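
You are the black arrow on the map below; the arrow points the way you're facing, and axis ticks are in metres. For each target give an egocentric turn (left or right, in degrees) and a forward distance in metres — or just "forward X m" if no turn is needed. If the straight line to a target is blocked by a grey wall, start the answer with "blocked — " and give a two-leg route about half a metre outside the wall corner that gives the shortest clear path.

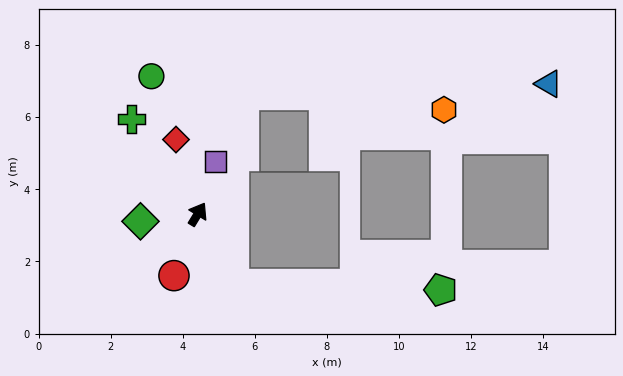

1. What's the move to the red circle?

turn right 170°, forward 1.8 m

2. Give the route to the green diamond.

turn left 128°, forward 1.6 m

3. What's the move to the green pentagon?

blocked — turn right 122°, forward 2.2 m, then turn left 62°, forward 5.7 m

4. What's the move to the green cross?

turn left 66°, forward 3.2 m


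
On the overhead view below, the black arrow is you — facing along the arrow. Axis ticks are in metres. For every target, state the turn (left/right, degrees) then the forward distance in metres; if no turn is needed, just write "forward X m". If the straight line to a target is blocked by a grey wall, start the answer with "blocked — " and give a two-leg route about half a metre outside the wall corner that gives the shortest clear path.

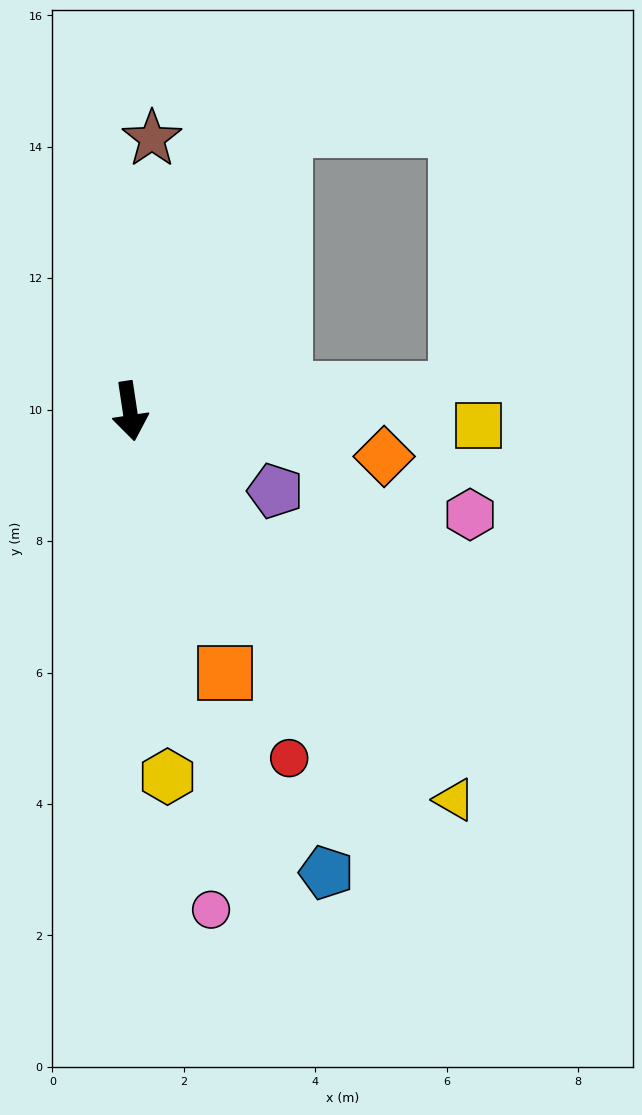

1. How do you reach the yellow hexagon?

turn right 3°, forward 5.6 m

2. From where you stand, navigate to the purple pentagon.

turn left 53°, forward 2.5 m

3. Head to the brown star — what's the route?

turn left 167°, forward 4.2 m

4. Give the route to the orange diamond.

turn left 71°, forward 3.9 m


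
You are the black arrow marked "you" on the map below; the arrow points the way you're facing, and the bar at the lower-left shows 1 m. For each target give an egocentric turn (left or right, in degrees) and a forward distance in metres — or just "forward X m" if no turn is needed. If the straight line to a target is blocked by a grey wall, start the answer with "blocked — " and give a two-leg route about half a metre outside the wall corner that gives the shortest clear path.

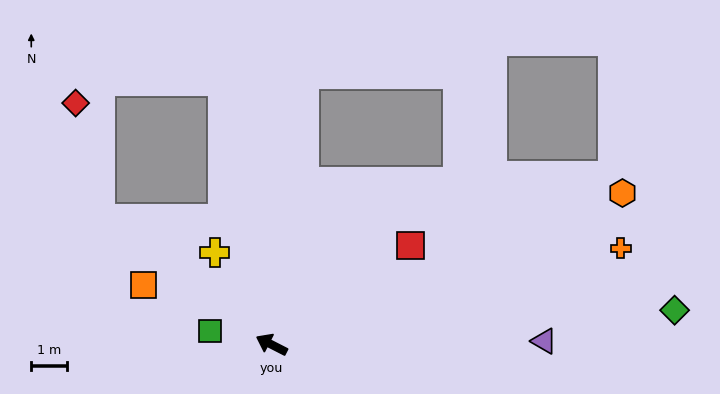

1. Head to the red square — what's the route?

turn right 117°, forward 4.8 m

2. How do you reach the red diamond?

blocked — turn right 9°, forward 6.0 m, then turn right 42°, forward 3.4 m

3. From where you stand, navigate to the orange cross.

turn right 137°, forward 10.3 m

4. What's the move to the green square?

turn left 15°, forward 1.8 m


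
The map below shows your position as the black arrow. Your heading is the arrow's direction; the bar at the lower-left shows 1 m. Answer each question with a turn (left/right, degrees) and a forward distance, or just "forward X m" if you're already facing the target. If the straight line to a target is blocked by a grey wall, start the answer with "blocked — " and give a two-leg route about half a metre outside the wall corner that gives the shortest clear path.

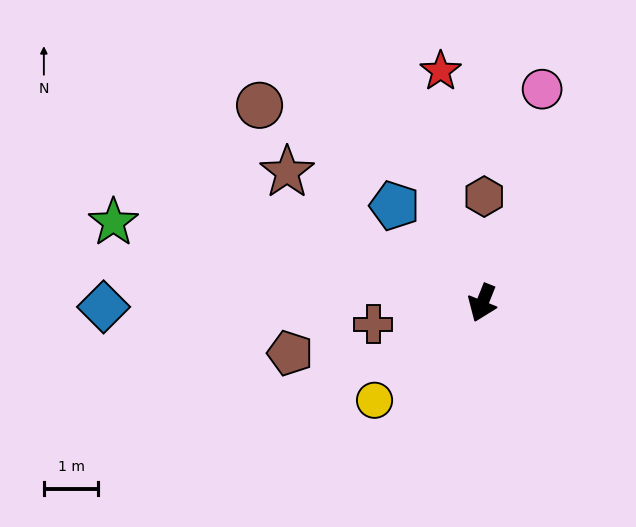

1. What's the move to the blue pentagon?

turn right 116°, forward 2.4 m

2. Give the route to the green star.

turn right 80°, forward 6.9 m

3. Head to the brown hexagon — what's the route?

turn right 159°, forward 2.0 m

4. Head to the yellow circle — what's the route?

turn right 26°, forward 2.7 m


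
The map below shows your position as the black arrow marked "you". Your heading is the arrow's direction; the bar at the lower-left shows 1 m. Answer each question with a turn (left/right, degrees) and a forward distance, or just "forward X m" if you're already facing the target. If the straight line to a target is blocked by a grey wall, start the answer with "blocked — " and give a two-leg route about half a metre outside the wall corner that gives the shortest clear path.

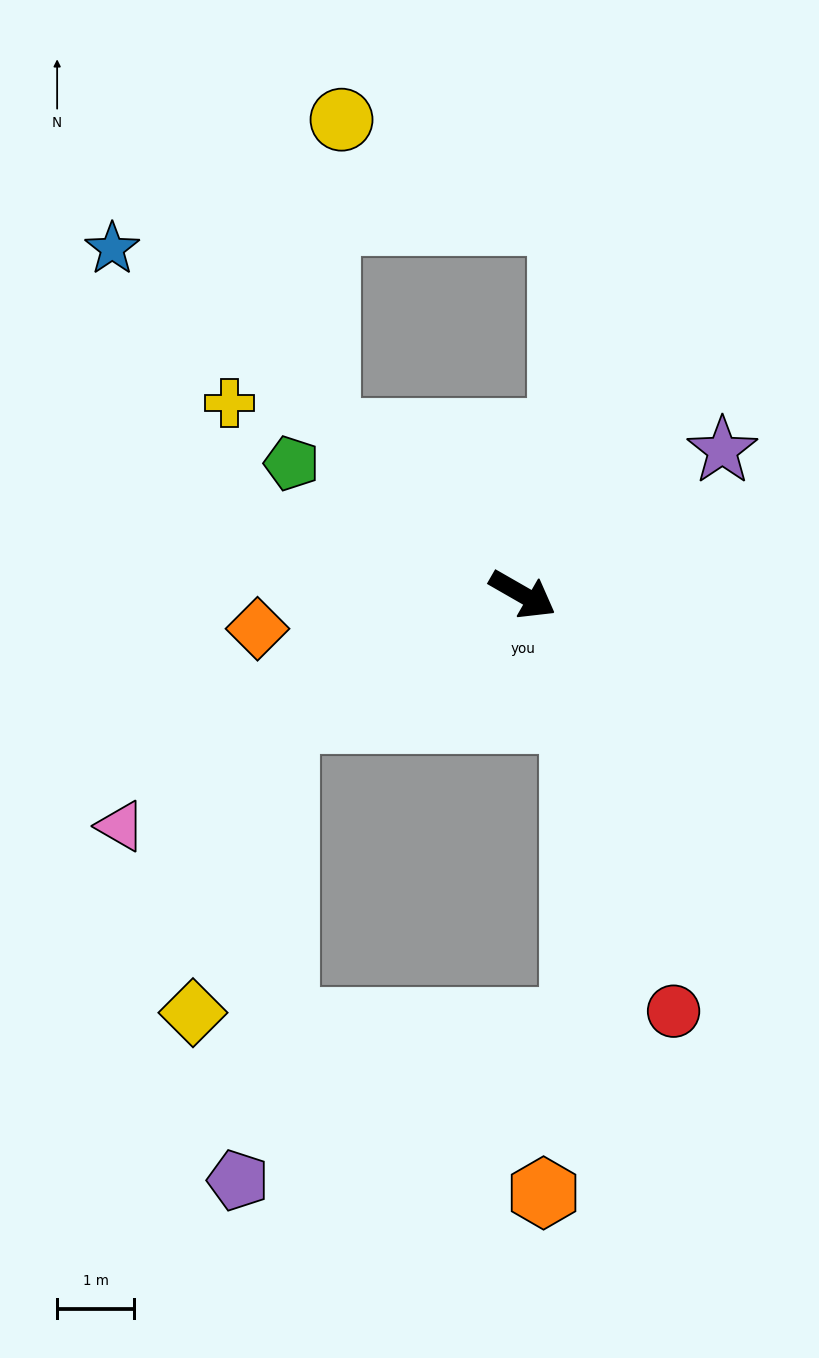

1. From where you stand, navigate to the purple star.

turn left 66°, forward 3.2 m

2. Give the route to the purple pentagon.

blocked — turn right 122°, forward 3.5 m, then turn left 56°, forward 6.0 m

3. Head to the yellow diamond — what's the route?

blocked — turn right 122°, forward 3.5 m, then turn left 44°, forward 4.0 m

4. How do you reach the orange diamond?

turn right 143°, forward 3.5 m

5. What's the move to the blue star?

turn left 170°, forward 7.0 m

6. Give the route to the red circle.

turn right 40°, forward 5.7 m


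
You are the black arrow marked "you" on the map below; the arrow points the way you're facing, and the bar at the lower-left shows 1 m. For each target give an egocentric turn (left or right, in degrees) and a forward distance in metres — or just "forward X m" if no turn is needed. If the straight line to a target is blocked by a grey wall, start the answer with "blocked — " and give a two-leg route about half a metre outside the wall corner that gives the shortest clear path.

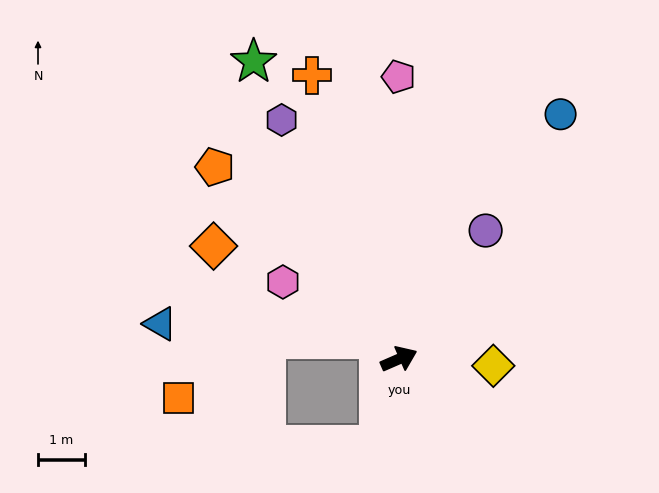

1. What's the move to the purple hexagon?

turn left 93°, forward 5.7 m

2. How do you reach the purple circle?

turn left 33°, forward 3.3 m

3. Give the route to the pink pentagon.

turn left 67°, forward 6.1 m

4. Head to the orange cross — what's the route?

turn left 84°, forward 6.4 m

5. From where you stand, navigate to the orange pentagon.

turn left 110°, forward 5.7 m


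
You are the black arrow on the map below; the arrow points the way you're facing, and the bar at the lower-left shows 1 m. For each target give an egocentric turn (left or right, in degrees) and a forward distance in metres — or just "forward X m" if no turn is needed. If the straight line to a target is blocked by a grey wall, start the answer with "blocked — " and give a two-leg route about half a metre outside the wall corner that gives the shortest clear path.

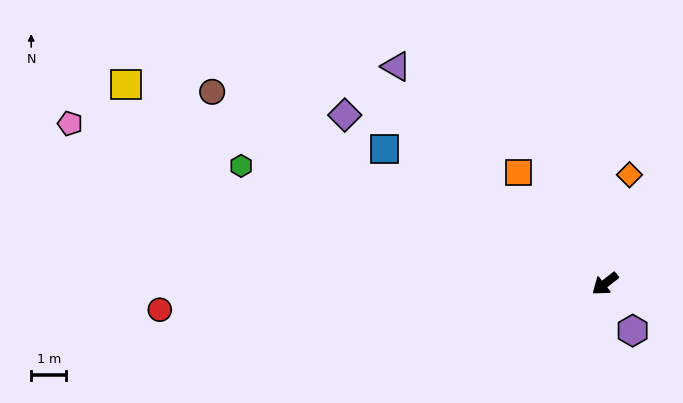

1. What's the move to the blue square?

turn right 70°, forward 7.4 m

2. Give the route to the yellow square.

turn right 61°, forward 14.8 m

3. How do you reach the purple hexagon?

turn left 82°, forward 1.6 m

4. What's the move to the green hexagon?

turn right 56°, forward 10.9 m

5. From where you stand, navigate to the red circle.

turn right 35°, forward 12.7 m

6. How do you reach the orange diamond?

turn right 141°, forward 3.2 m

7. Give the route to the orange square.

turn right 90°, forward 4.0 m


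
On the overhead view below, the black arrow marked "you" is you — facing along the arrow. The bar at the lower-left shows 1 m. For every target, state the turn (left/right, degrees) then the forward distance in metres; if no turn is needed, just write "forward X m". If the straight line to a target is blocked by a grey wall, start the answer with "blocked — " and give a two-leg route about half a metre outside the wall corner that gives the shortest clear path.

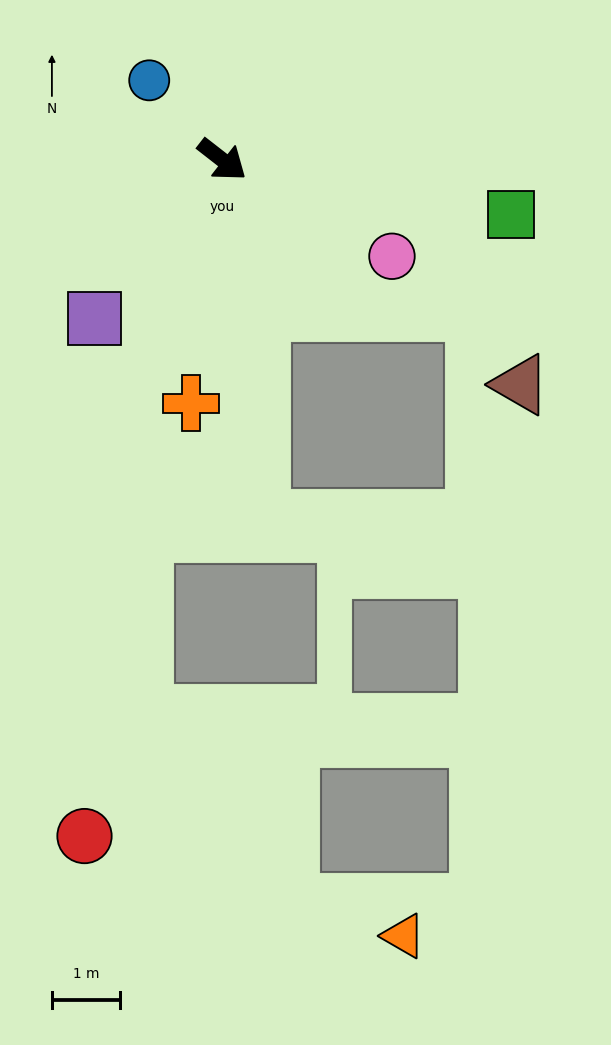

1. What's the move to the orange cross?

turn right 59°, forward 3.6 m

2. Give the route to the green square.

turn left 27°, forward 4.3 m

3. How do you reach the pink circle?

turn left 8°, forward 2.9 m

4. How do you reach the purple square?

turn right 91°, forward 3.0 m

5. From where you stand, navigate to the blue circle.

turn left 171°, forward 1.6 m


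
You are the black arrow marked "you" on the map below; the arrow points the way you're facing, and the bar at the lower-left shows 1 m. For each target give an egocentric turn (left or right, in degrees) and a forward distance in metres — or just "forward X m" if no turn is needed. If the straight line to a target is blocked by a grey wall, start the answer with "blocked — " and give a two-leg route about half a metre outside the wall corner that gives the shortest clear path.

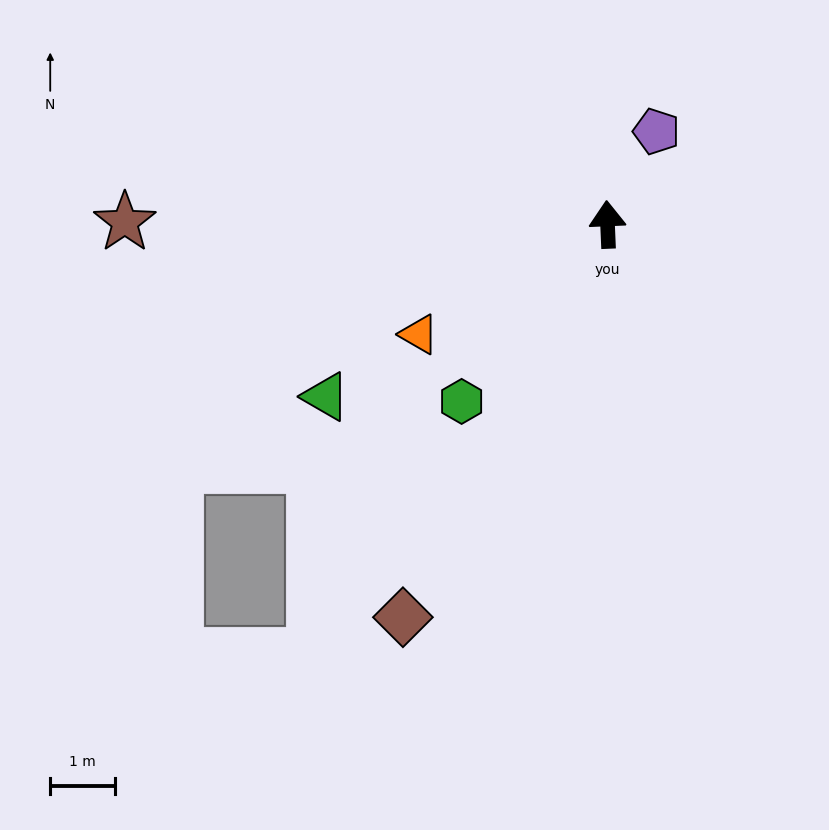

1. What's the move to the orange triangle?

turn left 118°, forward 3.3 m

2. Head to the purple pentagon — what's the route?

turn right 30°, forward 1.6 m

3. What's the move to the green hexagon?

turn left 138°, forward 3.5 m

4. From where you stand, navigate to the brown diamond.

turn left 150°, forward 6.8 m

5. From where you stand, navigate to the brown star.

turn left 87°, forward 7.4 m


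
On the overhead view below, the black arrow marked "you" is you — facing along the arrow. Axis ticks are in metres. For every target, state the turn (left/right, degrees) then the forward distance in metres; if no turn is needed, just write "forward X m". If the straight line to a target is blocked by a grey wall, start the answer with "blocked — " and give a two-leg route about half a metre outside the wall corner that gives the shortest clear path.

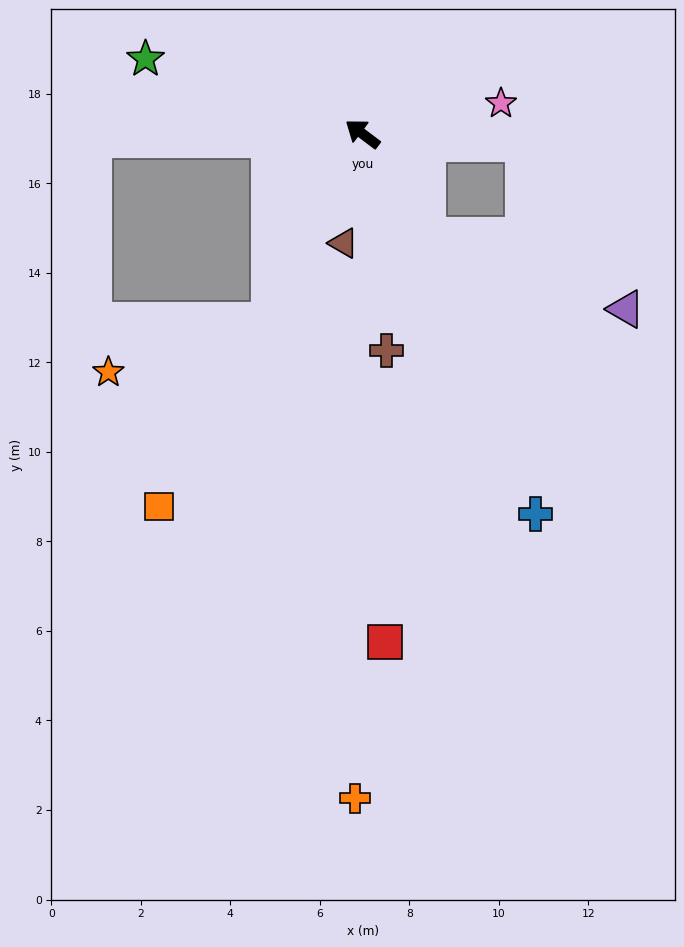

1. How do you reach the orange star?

blocked — turn left 101°, forward 4.7 m, then turn right 46°, forward 3.8 m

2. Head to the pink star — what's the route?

turn right 131°, forward 3.2 m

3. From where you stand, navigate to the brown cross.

turn left 133°, forward 4.9 m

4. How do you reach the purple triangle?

blocked — turn left 159°, forward 2.7 m, then turn left 38°, forward 4.7 m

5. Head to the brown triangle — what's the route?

turn left 117°, forward 2.5 m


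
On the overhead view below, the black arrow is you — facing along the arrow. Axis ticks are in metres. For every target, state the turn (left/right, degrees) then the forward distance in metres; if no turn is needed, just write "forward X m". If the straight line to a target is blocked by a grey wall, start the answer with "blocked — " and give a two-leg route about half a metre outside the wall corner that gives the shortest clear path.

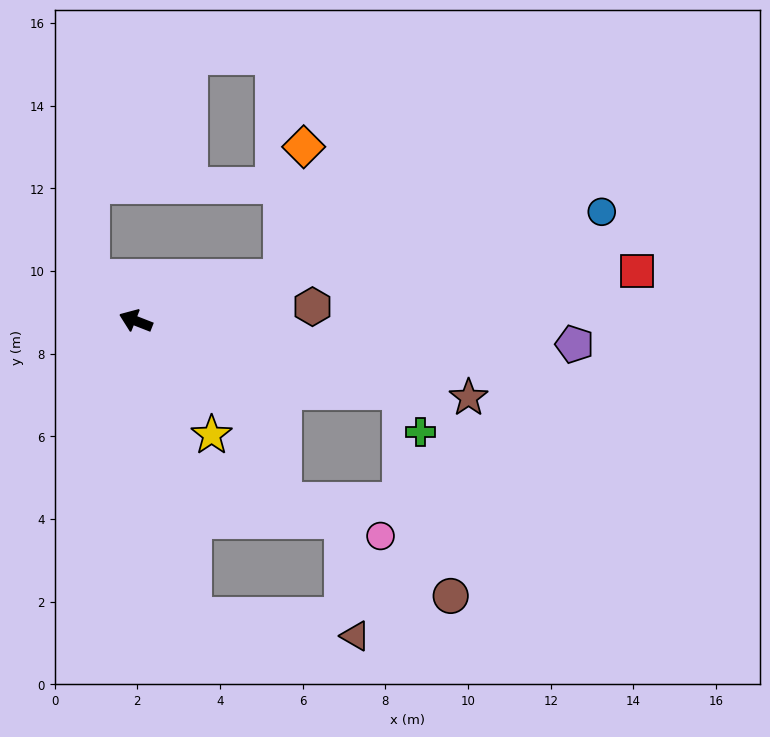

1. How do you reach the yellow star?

turn left 145°, forward 3.3 m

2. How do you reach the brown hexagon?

turn right 154°, forward 4.3 m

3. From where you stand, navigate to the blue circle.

turn right 145°, forward 11.6 m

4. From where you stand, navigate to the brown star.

turn right 172°, forward 8.3 m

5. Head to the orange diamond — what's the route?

blocked — turn right 142°, forward 3.7 m, then turn left 63°, forward 3.2 m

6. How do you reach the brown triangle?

blocked — turn left 123°, forward 7.2 m, then turn left 71°, forward 3.9 m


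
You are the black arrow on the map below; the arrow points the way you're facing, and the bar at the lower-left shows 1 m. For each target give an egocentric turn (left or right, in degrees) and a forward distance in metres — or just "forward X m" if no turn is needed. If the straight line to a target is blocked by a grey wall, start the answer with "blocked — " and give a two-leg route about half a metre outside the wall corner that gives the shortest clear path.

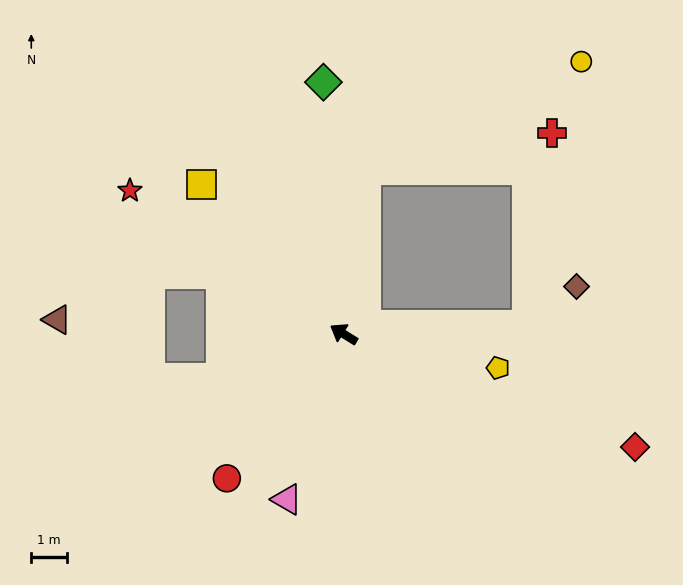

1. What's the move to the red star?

turn right 2°, forward 7.2 m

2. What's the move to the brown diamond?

blocked — turn right 145°, forward 5.1 m, then turn left 35°, forward 1.7 m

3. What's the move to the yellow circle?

blocked — turn right 66°, forward 4.6 m, then turn right 56°, forward 6.7 m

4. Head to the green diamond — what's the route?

turn right 54°, forward 7.0 m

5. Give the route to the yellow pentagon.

turn right 161°, forward 4.4 m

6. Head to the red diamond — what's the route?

turn right 169°, forward 8.7 m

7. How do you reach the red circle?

turn left 83°, forward 5.2 m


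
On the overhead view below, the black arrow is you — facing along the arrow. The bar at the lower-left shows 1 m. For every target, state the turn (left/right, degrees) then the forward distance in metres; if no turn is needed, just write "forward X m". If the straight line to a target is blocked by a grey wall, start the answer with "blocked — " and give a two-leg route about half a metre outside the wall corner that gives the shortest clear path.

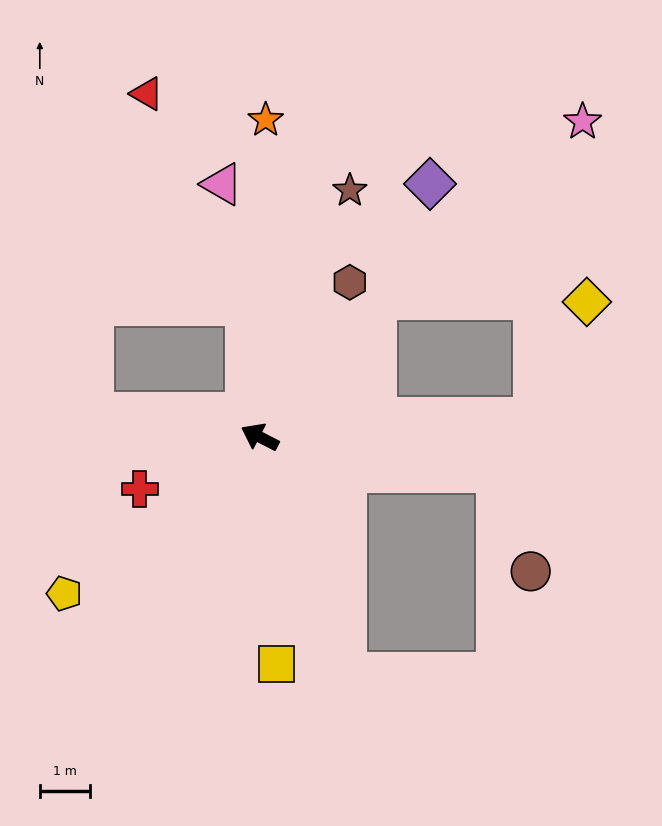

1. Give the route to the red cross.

turn left 51°, forward 2.6 m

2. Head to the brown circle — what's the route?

blocked — turn right 161°, forward 4.8 m, then turn right 64°, forward 2.1 m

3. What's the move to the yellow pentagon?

turn left 66°, forward 5.0 m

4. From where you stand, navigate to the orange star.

turn right 64°, forward 6.4 m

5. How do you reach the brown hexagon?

turn right 93°, forward 3.6 m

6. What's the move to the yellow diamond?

blocked — turn right 103°, forward 3.6 m, then turn right 51°, forward 4.2 m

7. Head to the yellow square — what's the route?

turn left 121°, forward 4.6 m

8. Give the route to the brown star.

turn right 83°, forward 5.3 m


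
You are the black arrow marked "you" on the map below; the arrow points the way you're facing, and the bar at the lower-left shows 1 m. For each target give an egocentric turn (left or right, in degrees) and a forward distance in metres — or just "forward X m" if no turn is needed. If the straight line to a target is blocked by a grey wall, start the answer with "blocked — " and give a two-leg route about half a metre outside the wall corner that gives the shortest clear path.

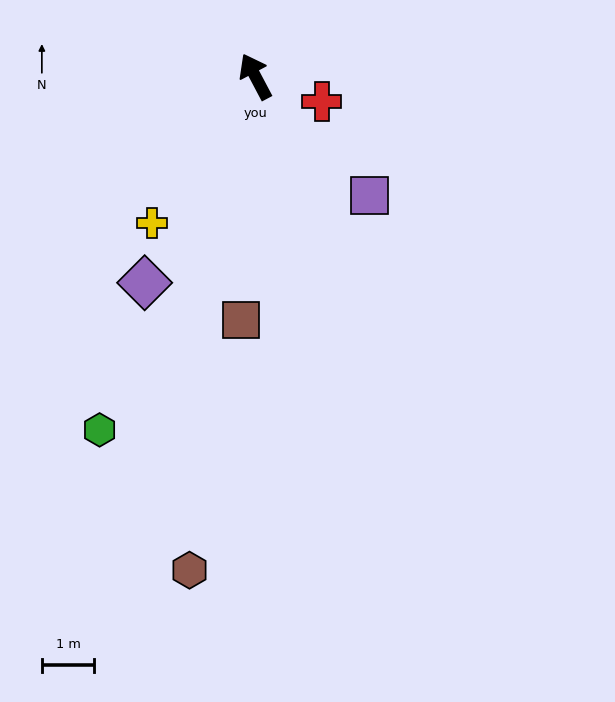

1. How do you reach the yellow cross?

turn left 117°, forward 3.4 m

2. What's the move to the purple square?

turn right 164°, forward 3.1 m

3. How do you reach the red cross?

turn right 139°, forward 1.3 m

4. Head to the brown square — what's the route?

turn left 149°, forward 4.6 m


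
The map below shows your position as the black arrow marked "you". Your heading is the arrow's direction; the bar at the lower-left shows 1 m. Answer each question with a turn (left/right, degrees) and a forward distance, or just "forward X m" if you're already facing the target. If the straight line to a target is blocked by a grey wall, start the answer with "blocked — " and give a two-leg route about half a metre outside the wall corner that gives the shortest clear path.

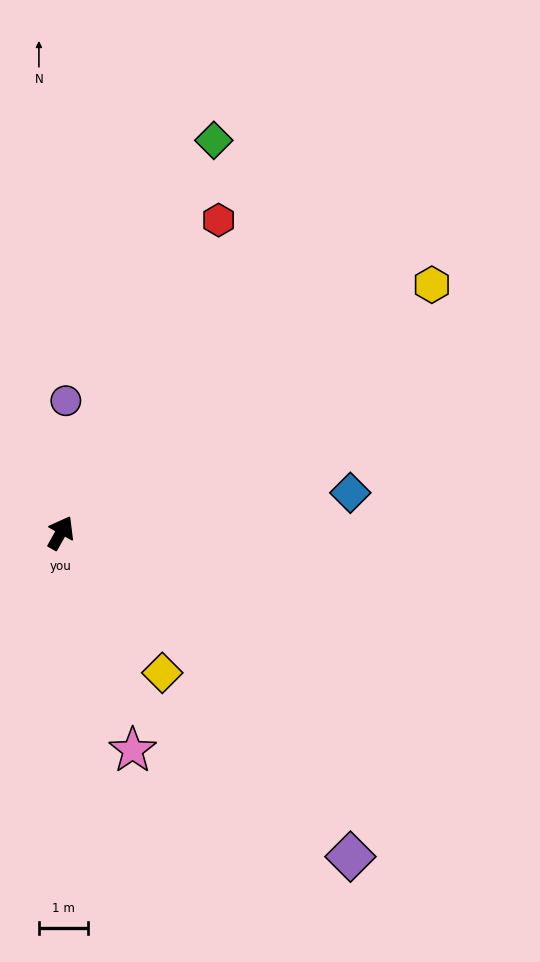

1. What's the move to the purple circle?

turn left 27°, forward 2.7 m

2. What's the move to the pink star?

turn right 132°, forward 4.7 m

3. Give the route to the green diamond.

turn left 8°, forward 8.6 m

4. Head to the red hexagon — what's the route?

turn left 2°, forward 7.2 m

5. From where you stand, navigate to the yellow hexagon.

turn right 27°, forward 9.1 m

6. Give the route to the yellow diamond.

turn right 115°, forward 3.5 m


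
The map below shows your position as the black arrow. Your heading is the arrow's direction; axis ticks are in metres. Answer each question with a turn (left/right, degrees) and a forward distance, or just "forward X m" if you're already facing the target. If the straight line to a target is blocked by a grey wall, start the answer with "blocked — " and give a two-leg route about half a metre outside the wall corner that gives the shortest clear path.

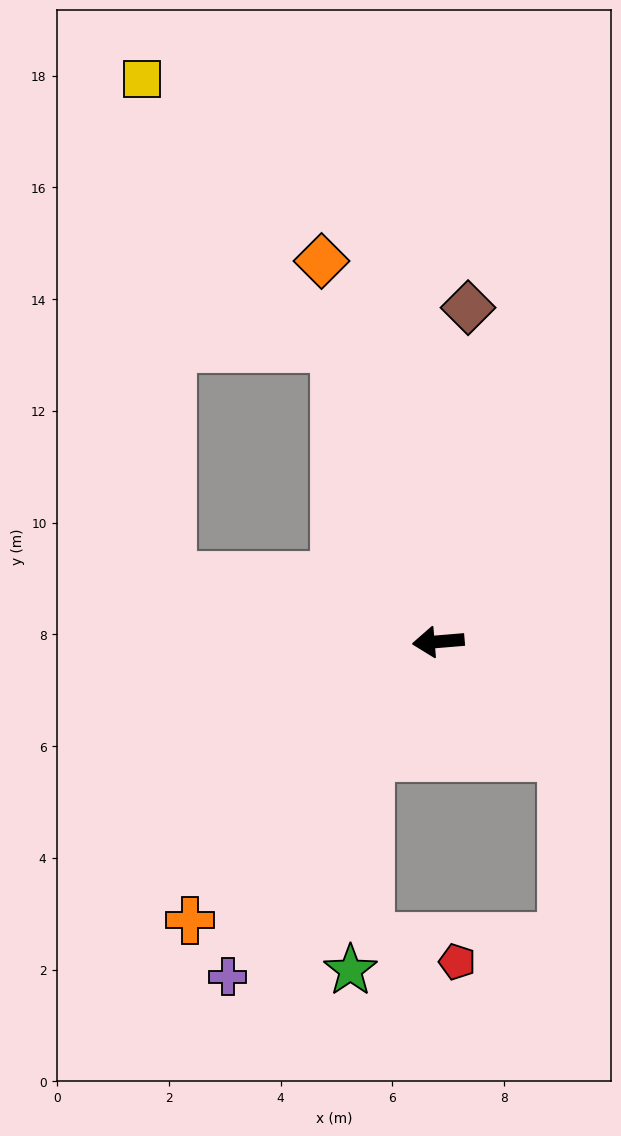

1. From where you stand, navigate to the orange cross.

turn left 44°, forward 6.7 m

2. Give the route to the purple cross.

turn left 53°, forward 7.1 m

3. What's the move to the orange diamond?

turn right 78°, forward 7.1 m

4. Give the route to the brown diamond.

turn right 100°, forward 6.0 m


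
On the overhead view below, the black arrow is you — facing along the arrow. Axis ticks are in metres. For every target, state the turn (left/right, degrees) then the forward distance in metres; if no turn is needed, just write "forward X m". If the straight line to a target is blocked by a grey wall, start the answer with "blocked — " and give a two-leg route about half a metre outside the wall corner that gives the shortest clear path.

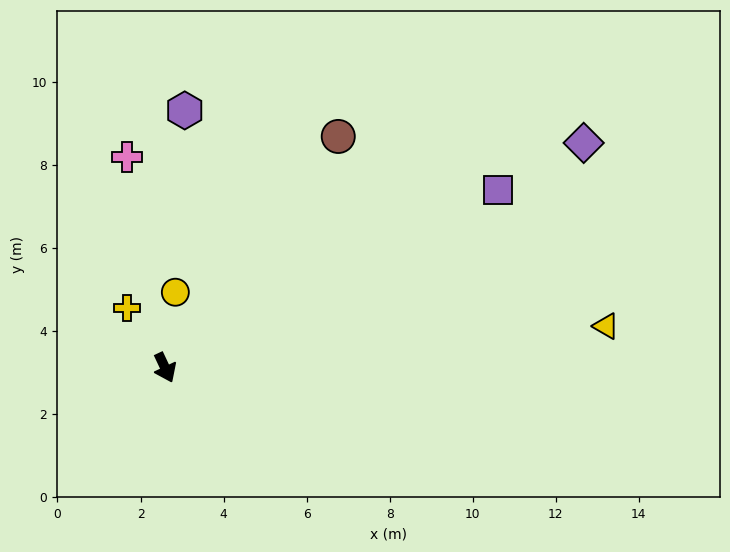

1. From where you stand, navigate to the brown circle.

turn left 118°, forward 7.0 m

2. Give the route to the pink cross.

turn left 165°, forward 5.2 m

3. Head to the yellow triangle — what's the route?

turn left 70°, forward 10.7 m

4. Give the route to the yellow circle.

turn left 147°, forward 1.8 m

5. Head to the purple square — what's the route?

turn left 93°, forward 9.1 m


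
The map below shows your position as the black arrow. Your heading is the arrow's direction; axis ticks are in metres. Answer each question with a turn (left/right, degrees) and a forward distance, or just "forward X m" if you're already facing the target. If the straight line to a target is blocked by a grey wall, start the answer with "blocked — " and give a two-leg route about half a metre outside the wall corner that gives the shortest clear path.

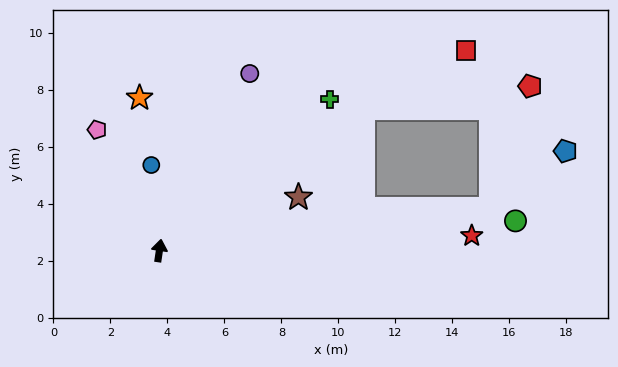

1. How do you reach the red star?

turn right 79°, forward 11.0 m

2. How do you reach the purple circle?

turn right 19°, forward 7.0 m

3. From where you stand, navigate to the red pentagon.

blocked — turn right 47°, forward 8.7 m, then turn right 27°, forward 5.9 m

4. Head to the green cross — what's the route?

turn right 40°, forward 8.0 m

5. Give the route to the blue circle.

turn left 14°, forward 3.0 m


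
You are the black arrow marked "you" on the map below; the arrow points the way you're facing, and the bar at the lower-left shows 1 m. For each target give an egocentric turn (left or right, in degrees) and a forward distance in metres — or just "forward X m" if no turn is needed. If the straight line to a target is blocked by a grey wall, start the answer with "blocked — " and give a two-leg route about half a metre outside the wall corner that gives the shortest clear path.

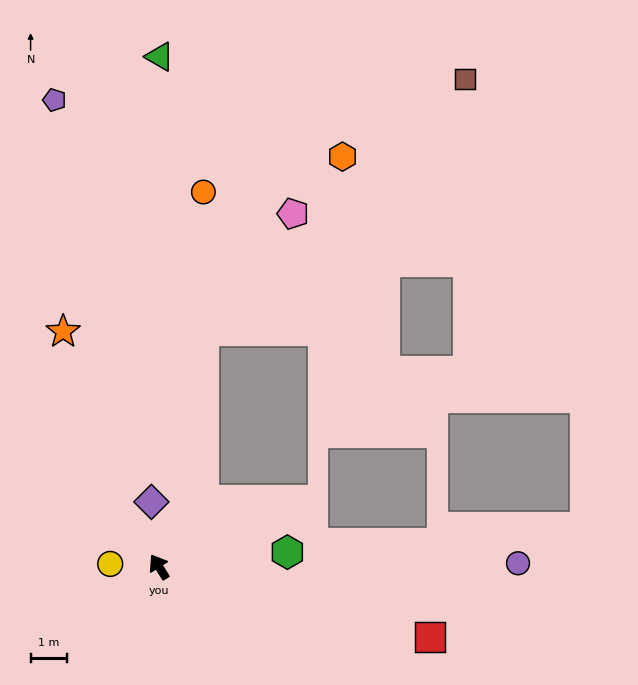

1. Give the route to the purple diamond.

turn right 26°, forward 1.8 m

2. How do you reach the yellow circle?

turn left 54°, forward 1.3 m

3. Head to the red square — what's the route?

turn right 137°, forward 7.7 m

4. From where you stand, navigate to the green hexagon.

turn right 116°, forward 3.6 m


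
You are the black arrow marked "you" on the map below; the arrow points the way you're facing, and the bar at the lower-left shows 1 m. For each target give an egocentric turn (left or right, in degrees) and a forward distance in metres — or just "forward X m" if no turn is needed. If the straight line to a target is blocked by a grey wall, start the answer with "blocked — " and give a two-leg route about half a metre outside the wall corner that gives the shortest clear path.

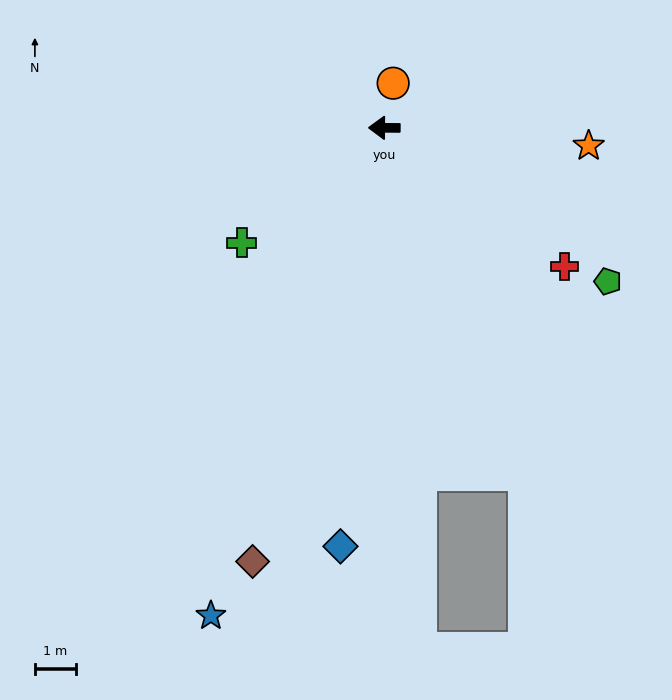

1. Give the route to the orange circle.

turn right 101°, forward 1.1 m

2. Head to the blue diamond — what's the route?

turn left 84°, forward 10.2 m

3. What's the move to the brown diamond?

turn left 73°, forward 11.0 m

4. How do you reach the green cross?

turn left 39°, forward 4.4 m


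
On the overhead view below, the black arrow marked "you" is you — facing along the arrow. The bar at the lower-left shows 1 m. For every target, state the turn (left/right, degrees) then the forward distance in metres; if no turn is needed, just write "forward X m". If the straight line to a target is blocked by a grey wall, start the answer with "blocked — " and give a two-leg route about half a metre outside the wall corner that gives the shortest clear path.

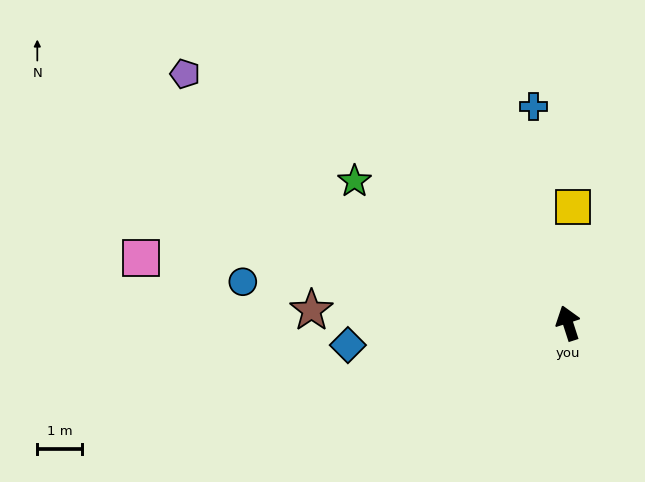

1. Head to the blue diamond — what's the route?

turn left 78°, forward 5.0 m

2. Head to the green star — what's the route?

turn left 38°, forward 5.8 m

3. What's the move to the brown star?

turn left 69°, forward 5.8 m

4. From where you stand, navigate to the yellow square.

turn right 20°, forward 2.6 m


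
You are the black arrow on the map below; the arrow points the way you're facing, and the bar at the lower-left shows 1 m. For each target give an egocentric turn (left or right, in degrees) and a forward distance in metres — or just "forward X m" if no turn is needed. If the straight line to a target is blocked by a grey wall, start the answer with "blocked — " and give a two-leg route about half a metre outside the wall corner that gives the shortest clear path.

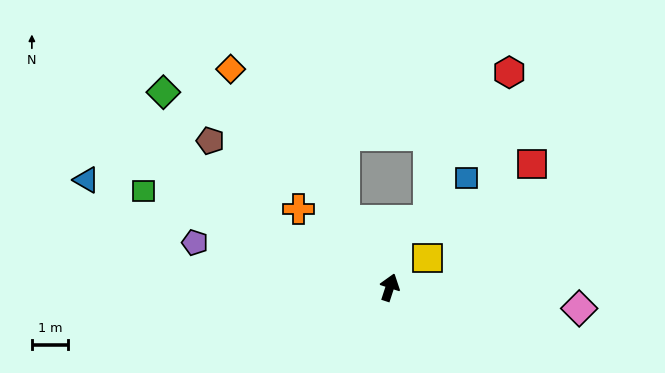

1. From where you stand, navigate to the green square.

turn left 87°, forward 7.3 m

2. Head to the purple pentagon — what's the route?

turn left 95°, forward 5.5 m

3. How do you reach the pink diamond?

turn right 78°, forward 5.3 m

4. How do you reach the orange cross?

turn left 67°, forward 3.3 m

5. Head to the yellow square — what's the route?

turn right 34°, forward 1.3 m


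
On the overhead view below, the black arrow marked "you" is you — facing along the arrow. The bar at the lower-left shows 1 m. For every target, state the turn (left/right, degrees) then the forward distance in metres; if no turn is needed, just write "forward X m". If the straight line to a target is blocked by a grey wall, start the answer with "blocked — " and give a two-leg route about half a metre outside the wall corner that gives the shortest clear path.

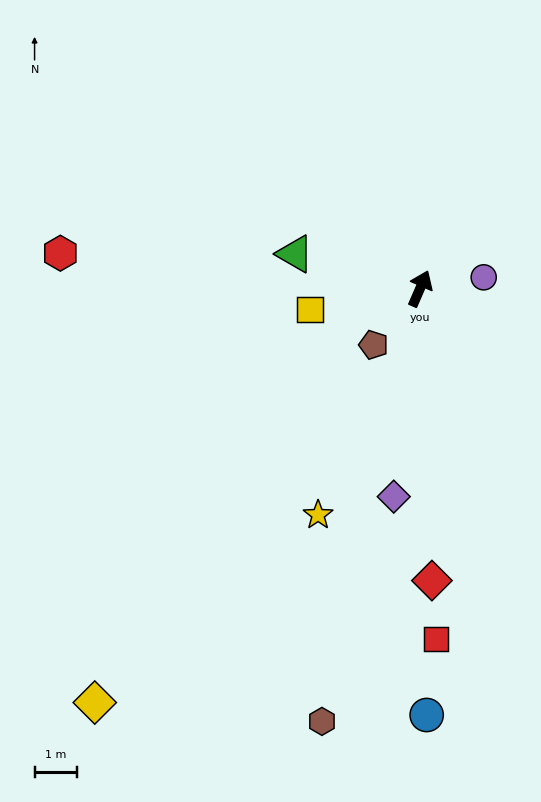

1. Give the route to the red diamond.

turn right 154°, forward 6.8 m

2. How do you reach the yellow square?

turn left 124°, forward 2.6 m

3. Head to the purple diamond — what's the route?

turn right 164°, forward 4.9 m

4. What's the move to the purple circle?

turn right 57°, forward 1.5 m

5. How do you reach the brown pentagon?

turn left 164°, forward 1.7 m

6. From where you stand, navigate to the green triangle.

turn left 98°, forward 3.0 m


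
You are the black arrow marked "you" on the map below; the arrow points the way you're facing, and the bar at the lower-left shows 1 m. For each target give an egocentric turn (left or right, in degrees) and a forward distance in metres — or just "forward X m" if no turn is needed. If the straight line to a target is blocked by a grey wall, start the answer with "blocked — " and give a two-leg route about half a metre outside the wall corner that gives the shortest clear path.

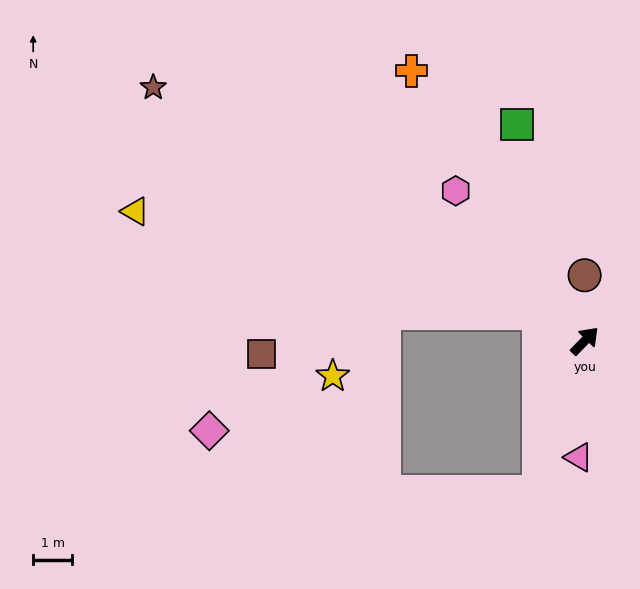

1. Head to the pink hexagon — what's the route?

turn left 85°, forward 5.1 m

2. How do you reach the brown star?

turn left 104°, forward 12.9 m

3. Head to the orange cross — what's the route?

turn left 77°, forward 8.3 m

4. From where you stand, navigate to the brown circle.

turn left 44°, forward 1.7 m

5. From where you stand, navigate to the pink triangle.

turn right 139°, forward 3.0 m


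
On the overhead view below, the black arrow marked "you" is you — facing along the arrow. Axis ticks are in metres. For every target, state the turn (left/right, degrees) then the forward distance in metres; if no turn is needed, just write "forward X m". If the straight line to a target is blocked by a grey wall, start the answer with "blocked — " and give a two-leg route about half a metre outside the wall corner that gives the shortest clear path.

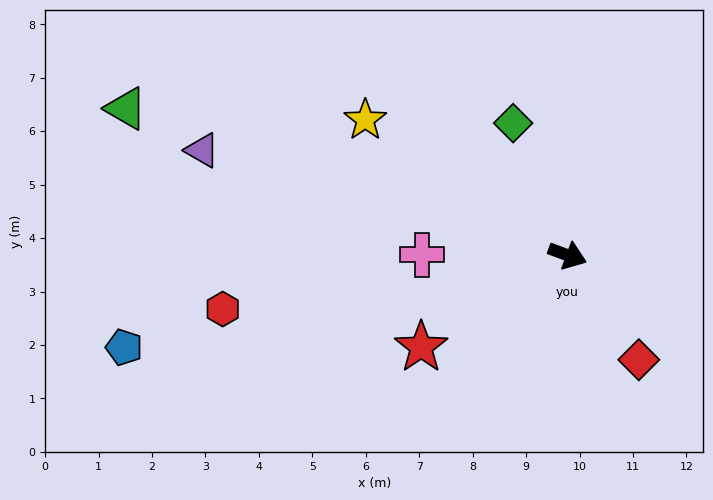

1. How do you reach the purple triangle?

turn right 176°, forward 7.1 m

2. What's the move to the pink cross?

turn right 160°, forward 2.7 m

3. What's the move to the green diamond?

turn left 133°, forward 2.7 m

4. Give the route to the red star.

turn right 128°, forward 3.2 m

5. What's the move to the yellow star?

turn left 167°, forward 4.6 m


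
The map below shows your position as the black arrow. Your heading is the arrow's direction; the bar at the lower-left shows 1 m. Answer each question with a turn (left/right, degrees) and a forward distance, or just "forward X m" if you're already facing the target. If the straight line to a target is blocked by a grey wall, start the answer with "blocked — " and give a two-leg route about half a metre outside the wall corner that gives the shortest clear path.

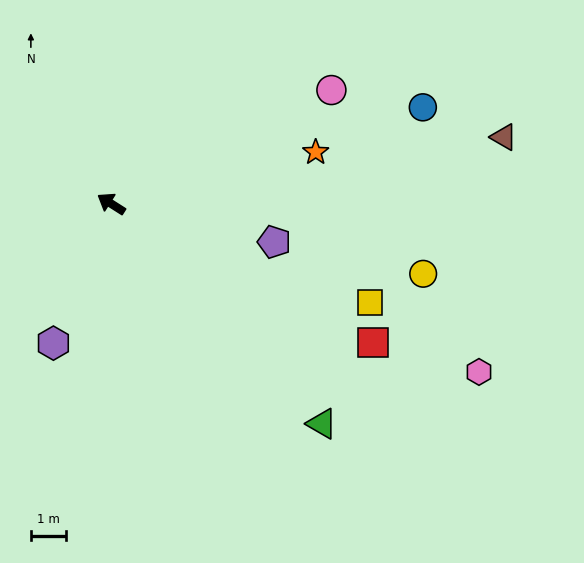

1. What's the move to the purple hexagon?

turn left 100°, forward 4.2 m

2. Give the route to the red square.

turn right 175°, forward 8.3 m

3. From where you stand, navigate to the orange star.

turn right 133°, forward 5.9 m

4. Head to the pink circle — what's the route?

turn right 120°, forward 7.0 m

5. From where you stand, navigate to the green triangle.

turn left 166°, forward 8.6 m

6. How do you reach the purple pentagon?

turn right 161°, forward 4.7 m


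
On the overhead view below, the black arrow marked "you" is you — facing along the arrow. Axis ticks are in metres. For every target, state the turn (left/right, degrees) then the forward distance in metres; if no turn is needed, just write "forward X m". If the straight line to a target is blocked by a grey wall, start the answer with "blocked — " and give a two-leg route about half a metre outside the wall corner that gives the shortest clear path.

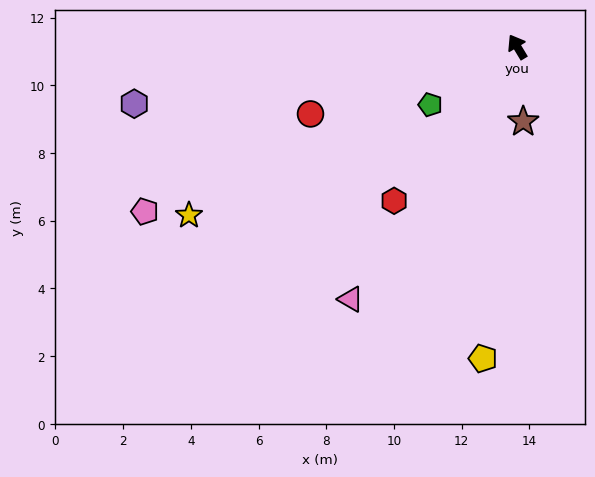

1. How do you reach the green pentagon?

turn left 93°, forward 3.1 m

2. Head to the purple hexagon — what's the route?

turn left 67°, forward 11.4 m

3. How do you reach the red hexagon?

turn left 110°, forward 5.8 m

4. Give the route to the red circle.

turn left 77°, forward 6.4 m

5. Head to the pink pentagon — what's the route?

turn left 83°, forward 12.0 m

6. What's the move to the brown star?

turn left 153°, forward 2.2 m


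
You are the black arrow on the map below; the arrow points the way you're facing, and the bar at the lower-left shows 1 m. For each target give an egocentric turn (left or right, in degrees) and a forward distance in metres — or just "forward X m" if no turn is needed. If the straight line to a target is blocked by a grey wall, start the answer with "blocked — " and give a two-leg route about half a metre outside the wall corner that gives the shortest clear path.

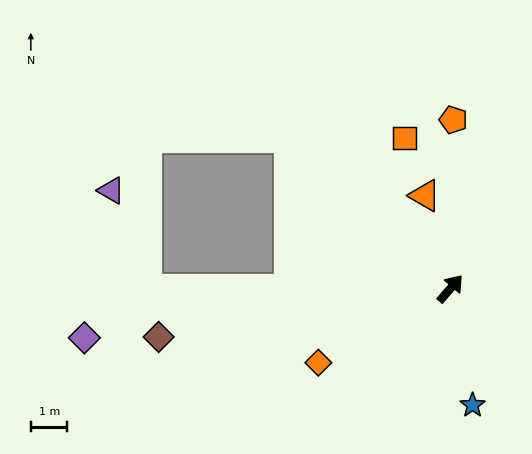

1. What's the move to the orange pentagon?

turn left 40°, forward 4.6 m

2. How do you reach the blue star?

turn right 128°, forward 3.2 m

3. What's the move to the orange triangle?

turn left 56°, forward 2.6 m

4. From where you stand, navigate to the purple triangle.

blocked — turn left 131°, forward 8.3 m, then turn right 70°, forward 2.9 m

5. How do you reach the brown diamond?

turn left 140°, forward 8.1 m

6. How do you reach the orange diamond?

turn left 160°, forward 4.1 m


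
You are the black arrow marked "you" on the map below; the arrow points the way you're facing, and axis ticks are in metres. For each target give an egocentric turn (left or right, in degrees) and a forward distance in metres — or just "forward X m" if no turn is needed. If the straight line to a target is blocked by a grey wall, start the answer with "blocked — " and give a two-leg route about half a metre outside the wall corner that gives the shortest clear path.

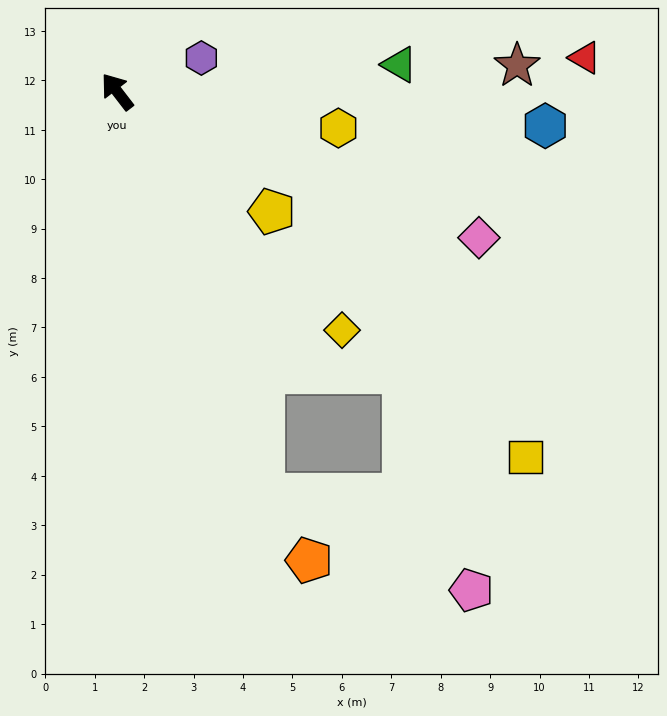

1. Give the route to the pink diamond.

turn right 150°, forward 7.9 m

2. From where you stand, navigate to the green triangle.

turn right 122°, forward 5.7 m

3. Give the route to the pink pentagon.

blocked — turn left 162°, forward 8.7 m, then turn left 46°, forward 4.6 m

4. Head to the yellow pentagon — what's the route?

turn right 165°, forward 4.0 m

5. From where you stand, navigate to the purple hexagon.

turn right 106°, forward 1.8 m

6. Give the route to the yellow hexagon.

turn right 137°, forward 4.5 m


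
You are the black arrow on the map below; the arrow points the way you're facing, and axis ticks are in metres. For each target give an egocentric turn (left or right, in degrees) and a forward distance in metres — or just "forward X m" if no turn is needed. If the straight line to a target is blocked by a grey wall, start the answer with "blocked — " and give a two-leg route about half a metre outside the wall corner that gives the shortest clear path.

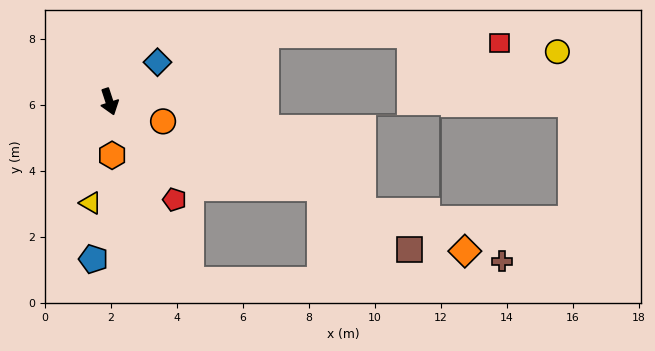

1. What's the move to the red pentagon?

turn left 15°, forward 3.6 m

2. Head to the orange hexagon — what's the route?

turn right 15°, forward 1.6 m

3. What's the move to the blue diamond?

turn left 111°, forward 1.9 m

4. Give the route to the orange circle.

turn left 52°, forward 1.7 m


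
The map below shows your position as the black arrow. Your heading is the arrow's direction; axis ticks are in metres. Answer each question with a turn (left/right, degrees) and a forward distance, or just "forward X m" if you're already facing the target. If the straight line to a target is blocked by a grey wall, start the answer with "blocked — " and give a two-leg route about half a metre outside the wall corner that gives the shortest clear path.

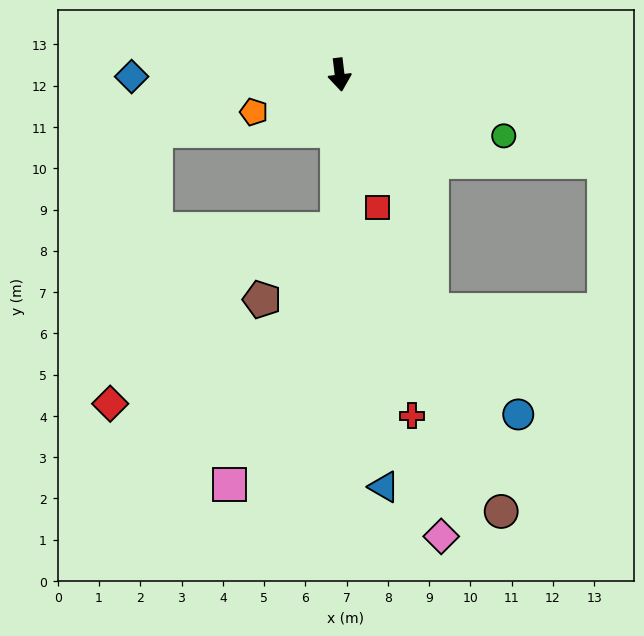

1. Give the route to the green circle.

turn left 63°, forward 4.2 m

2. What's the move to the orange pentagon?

turn right 73°, forward 2.3 m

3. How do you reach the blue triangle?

forward 10.0 m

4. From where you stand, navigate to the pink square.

blocked — turn right 8°, forward 3.7 m, then turn right 22°, forward 6.7 m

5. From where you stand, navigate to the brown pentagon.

blocked — turn right 8°, forward 3.7 m, then turn right 46°, forward 2.5 m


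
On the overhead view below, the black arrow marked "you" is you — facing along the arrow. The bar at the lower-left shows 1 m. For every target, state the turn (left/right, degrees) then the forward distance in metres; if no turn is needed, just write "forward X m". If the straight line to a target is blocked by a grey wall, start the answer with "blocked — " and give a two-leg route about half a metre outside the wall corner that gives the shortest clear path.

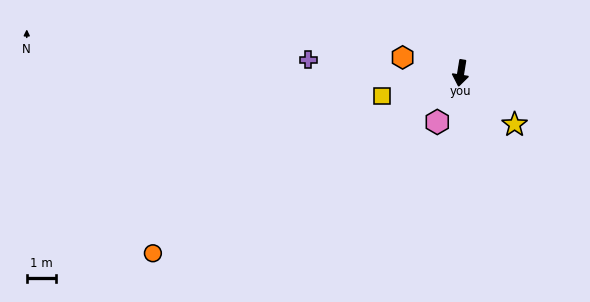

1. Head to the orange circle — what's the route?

turn right 50°, forward 12.4 m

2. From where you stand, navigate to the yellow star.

turn left 56°, forward 2.6 m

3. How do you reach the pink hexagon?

turn right 16°, forward 1.9 m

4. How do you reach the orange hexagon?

turn right 96°, forward 2.1 m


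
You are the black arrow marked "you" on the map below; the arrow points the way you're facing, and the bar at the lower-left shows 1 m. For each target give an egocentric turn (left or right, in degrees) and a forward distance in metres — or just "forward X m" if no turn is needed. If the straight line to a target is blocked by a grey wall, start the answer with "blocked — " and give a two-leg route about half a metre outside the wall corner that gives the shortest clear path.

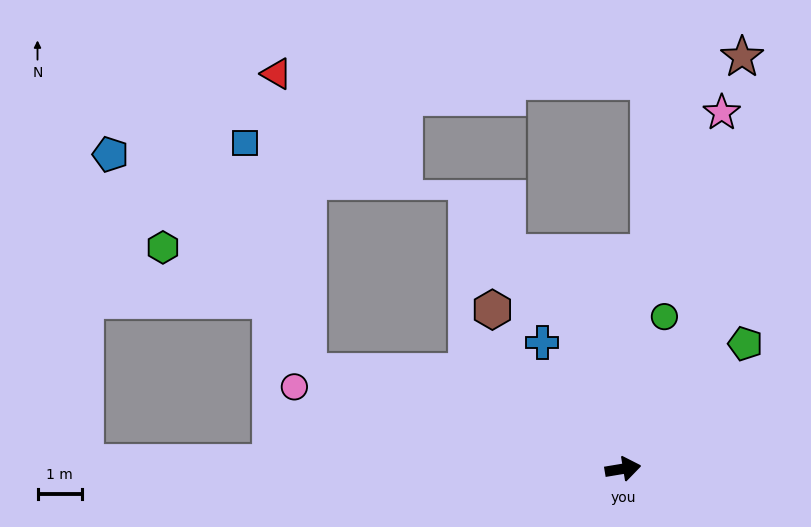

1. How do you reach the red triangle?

blocked — turn left 153°, forward 7.5 m, then turn right 66°, forward 6.8 m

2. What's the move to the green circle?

turn left 65°, forward 3.6 m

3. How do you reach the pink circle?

turn left 157°, forward 7.7 m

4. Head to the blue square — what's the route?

blocked — turn left 153°, forward 7.5 m, then turn right 57°, forward 5.4 m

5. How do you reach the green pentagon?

turn left 36°, forward 4.0 m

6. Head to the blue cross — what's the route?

turn left 113°, forward 3.4 m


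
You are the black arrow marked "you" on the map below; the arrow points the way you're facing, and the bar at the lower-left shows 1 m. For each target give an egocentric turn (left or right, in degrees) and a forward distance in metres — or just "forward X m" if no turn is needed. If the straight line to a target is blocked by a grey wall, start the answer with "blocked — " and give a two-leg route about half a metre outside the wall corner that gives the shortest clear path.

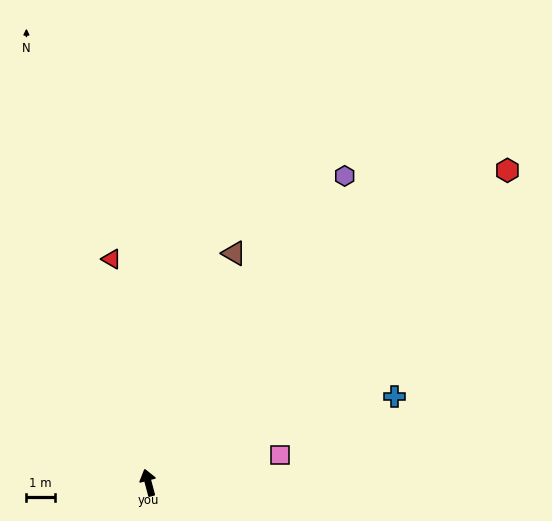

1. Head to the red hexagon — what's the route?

turn right 64°, forward 16.7 m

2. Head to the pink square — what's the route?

turn right 93°, forward 4.7 m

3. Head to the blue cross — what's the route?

turn right 86°, forward 9.1 m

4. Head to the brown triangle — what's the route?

turn right 35°, forward 8.6 m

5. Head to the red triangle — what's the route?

turn right 6°, forward 7.9 m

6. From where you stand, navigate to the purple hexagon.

turn right 48°, forward 12.7 m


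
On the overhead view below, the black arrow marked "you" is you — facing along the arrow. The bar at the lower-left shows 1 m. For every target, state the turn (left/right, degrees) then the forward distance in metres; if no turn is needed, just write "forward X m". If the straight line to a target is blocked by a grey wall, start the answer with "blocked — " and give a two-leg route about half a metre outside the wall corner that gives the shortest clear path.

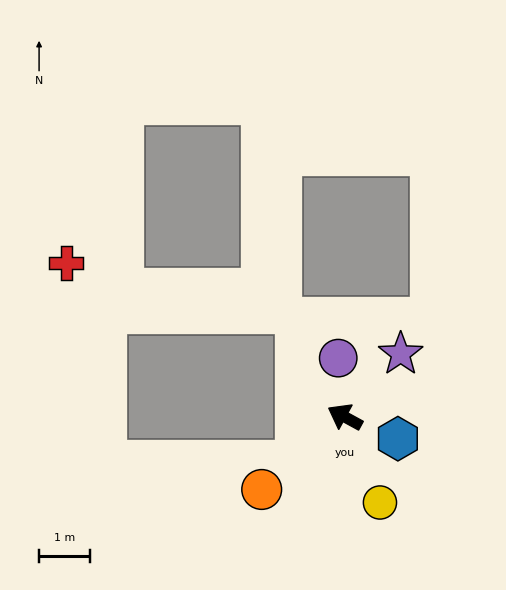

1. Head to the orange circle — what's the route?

turn left 70°, forward 2.2 m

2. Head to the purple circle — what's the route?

turn right 55°, forward 1.2 m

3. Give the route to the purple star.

turn right 103°, forward 1.7 m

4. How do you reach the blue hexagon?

turn right 174°, forward 1.1 m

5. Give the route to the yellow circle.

turn left 141°, forward 1.8 m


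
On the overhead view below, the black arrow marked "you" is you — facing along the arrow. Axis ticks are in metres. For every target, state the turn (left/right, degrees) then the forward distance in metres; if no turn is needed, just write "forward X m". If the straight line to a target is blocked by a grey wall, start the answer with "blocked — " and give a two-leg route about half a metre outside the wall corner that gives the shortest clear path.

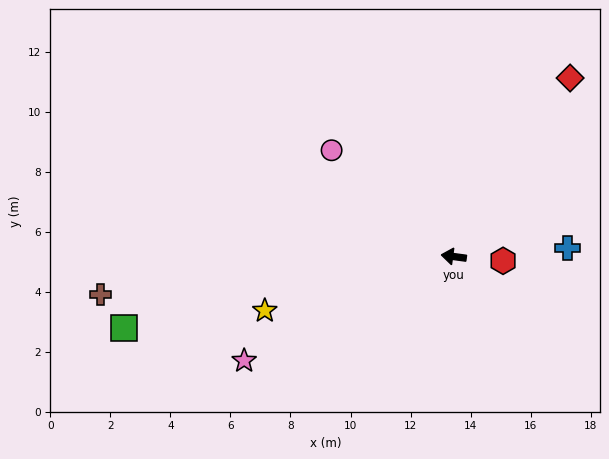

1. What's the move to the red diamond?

turn right 115°, forward 7.1 m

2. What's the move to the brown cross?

turn left 14°, forward 11.8 m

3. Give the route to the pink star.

turn left 34°, forward 7.8 m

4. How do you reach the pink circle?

turn right 33°, forward 5.4 m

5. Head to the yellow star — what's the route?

turn left 24°, forward 6.5 m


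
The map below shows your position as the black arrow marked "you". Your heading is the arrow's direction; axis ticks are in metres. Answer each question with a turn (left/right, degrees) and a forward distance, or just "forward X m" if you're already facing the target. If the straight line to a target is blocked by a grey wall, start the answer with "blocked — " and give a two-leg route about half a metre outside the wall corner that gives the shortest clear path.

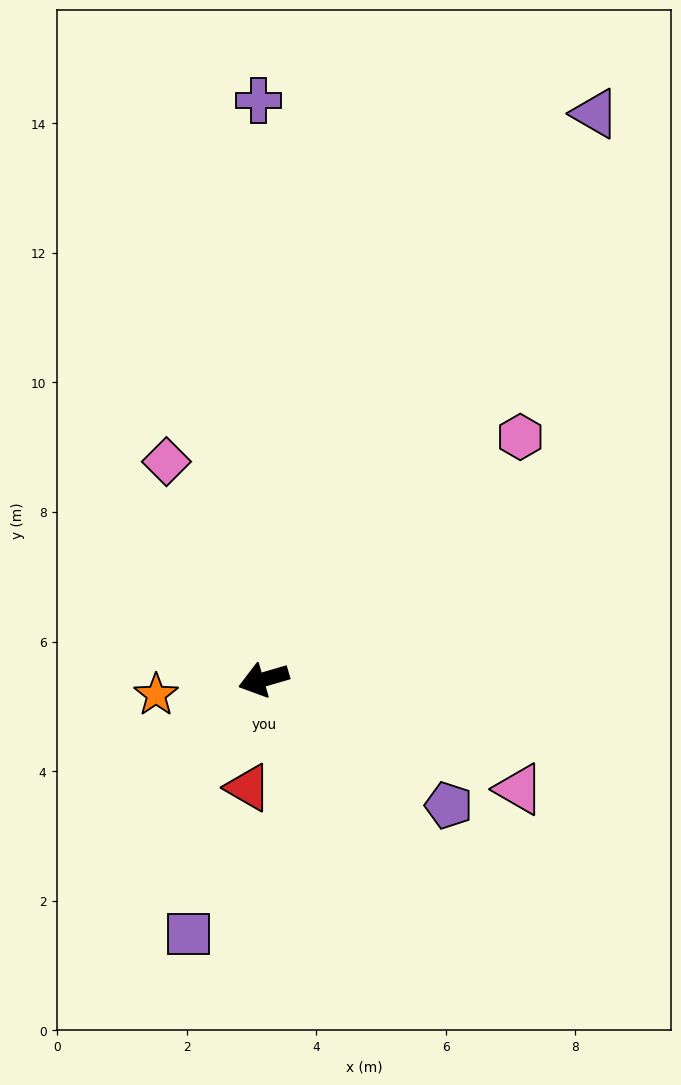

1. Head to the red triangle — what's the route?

turn left 66°, forward 1.7 m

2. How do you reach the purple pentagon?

turn left 129°, forward 3.5 m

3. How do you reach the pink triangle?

turn left 140°, forward 4.3 m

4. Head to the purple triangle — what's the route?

turn right 137°, forward 10.1 m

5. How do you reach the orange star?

turn right 8°, forward 1.7 m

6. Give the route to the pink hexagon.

turn right 153°, forward 5.4 m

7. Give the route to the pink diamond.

turn right 82°, forward 3.7 m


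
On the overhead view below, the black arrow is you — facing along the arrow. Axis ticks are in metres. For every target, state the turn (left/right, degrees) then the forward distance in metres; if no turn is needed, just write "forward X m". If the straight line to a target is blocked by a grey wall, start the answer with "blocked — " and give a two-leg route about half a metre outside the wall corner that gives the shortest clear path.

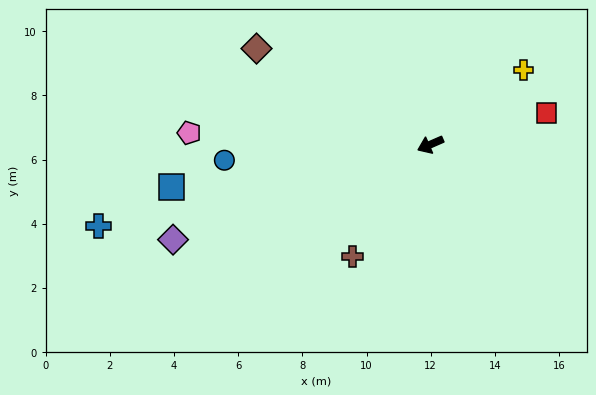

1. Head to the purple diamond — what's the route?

turn right 3°, forward 8.5 m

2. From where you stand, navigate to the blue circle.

turn right 19°, forward 6.4 m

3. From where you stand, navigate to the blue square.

turn right 14°, forward 8.2 m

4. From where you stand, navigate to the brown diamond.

turn right 52°, forward 6.2 m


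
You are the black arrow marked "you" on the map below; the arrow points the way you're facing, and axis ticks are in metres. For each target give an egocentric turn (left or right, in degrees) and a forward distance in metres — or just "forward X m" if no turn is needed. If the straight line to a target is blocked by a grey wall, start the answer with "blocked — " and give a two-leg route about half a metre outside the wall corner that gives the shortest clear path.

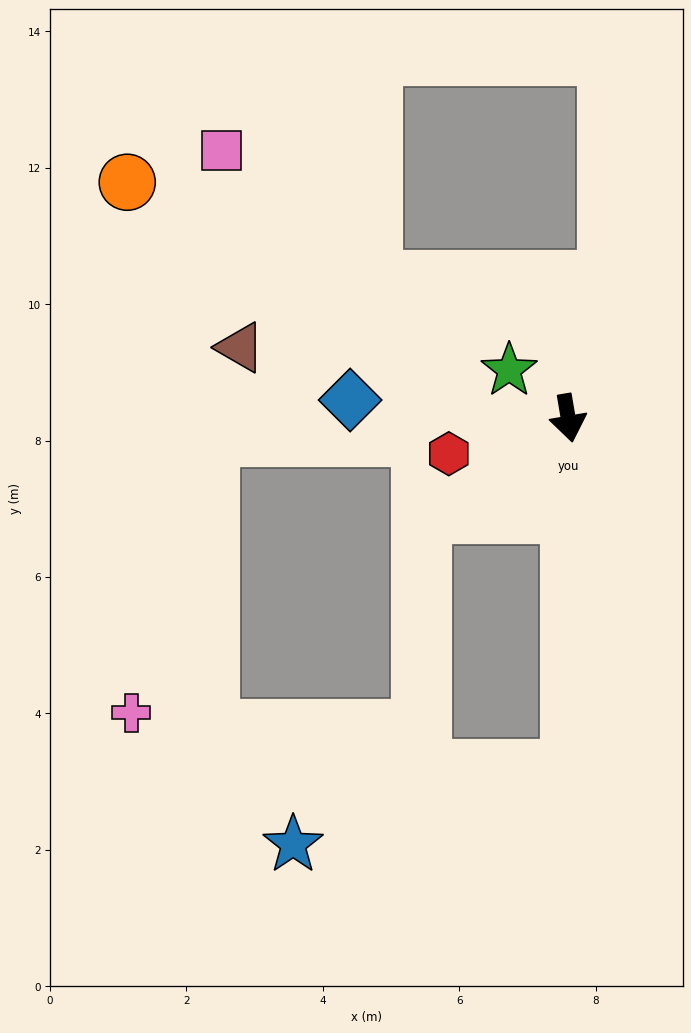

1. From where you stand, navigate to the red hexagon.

turn right 83°, forward 1.8 m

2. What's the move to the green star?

turn right 139°, forward 1.1 m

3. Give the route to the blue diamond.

turn right 104°, forward 3.2 m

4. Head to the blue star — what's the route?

blocked — turn right 9°, forward 5.1 m, then turn right 75°, forward 4.2 m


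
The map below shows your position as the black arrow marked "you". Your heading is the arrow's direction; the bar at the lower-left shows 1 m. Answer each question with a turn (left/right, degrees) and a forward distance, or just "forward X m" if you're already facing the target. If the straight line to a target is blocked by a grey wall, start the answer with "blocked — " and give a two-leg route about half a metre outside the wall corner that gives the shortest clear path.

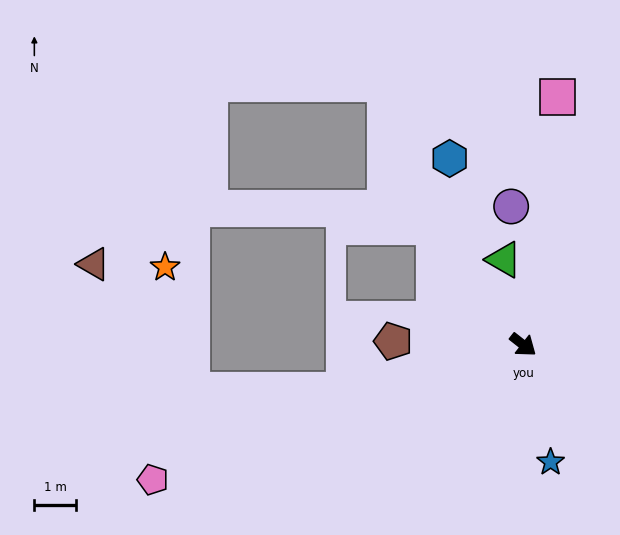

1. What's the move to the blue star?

turn right 39°, forward 2.9 m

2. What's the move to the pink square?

turn left 120°, forward 6.0 m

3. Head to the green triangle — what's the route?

turn left 141°, forward 2.1 m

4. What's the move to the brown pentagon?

turn right 143°, forward 3.1 m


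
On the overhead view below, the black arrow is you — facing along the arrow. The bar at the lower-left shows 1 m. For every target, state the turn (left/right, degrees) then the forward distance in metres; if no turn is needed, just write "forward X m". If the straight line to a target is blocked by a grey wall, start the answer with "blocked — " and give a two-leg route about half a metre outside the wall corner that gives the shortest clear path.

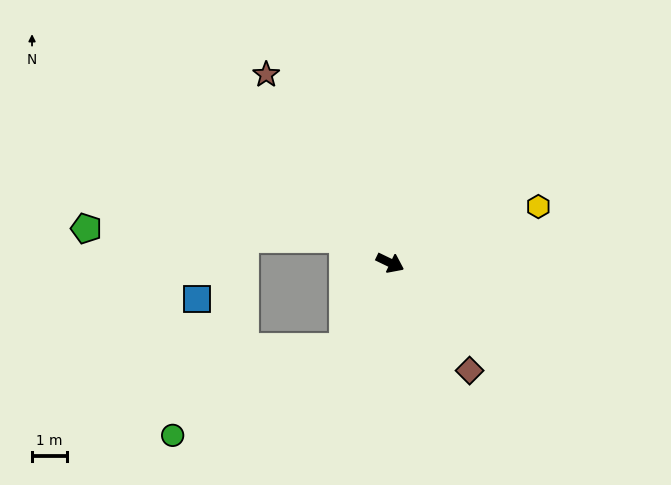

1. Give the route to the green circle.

blocked — turn right 93°, forward 2.8 m, then turn right 34°, forward 5.5 m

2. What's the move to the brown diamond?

turn right 28°, forward 3.8 m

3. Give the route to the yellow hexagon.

turn left 47°, forward 4.5 m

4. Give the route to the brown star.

turn left 149°, forward 6.4 m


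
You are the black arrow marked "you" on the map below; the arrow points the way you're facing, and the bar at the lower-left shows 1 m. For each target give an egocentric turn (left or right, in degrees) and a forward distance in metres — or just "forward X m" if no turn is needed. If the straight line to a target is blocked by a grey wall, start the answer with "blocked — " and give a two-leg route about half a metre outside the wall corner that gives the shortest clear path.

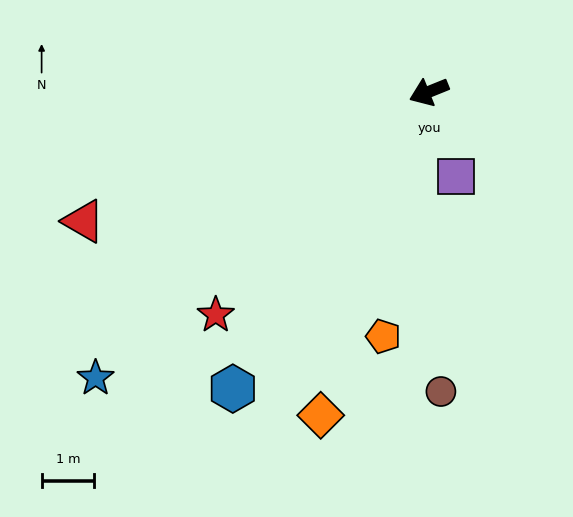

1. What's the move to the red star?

turn left 24°, forward 5.9 m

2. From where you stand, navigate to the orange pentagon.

turn left 57°, forward 4.7 m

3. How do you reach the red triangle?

forward 7.0 m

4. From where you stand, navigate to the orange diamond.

turn left 50°, forward 6.5 m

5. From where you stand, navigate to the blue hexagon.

turn left 35°, forward 6.8 m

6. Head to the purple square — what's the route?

turn left 86°, forward 1.7 m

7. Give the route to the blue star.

turn left 19°, forward 8.4 m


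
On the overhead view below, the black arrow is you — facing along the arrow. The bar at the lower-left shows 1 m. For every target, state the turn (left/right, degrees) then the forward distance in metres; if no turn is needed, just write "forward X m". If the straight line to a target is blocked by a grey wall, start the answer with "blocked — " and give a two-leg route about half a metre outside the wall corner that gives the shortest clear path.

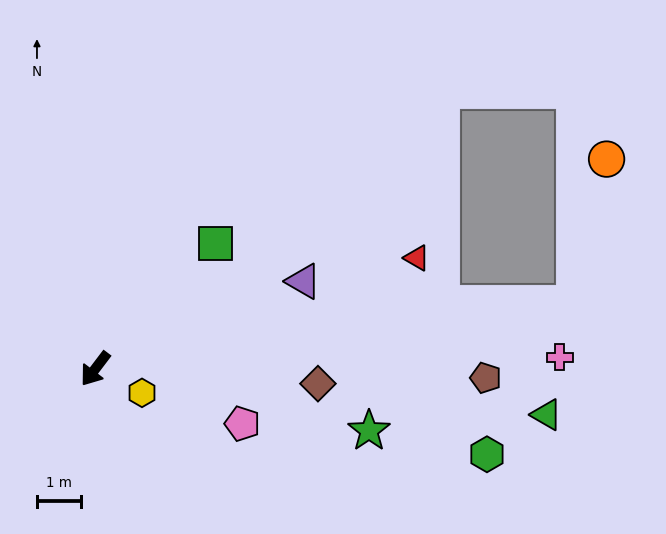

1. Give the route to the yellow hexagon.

turn left 100°, forward 1.2 m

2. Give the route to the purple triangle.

turn left 150°, forward 5.2 m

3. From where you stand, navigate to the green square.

turn left 174°, forward 4.0 m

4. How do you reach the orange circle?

blocked — turn left 135°, forward 11.1 m, then turn left 70°, forward 3.4 m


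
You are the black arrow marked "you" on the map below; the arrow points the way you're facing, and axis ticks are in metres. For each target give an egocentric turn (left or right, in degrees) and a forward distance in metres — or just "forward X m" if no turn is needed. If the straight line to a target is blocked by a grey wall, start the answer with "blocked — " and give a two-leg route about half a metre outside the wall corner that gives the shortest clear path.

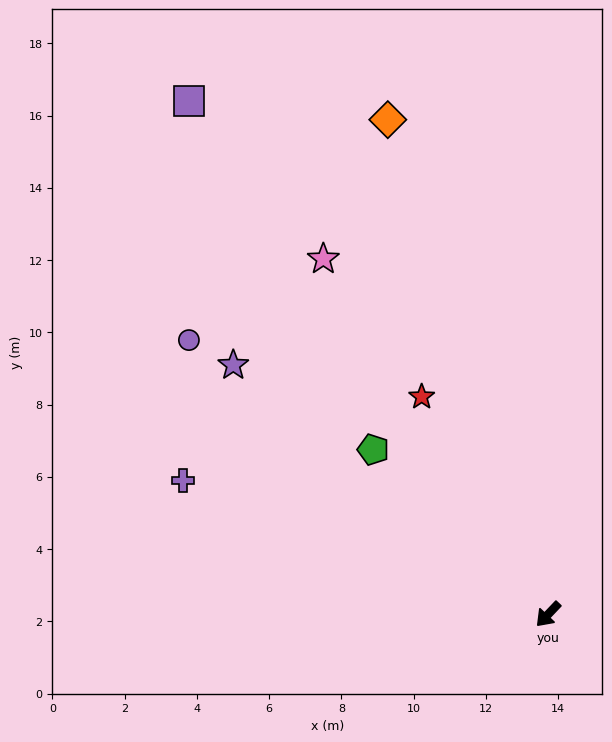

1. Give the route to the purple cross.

turn right 67°, forward 10.8 m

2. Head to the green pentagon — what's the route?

turn right 90°, forward 6.6 m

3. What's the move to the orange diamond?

turn right 119°, forward 14.4 m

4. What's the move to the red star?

turn right 106°, forward 7.0 m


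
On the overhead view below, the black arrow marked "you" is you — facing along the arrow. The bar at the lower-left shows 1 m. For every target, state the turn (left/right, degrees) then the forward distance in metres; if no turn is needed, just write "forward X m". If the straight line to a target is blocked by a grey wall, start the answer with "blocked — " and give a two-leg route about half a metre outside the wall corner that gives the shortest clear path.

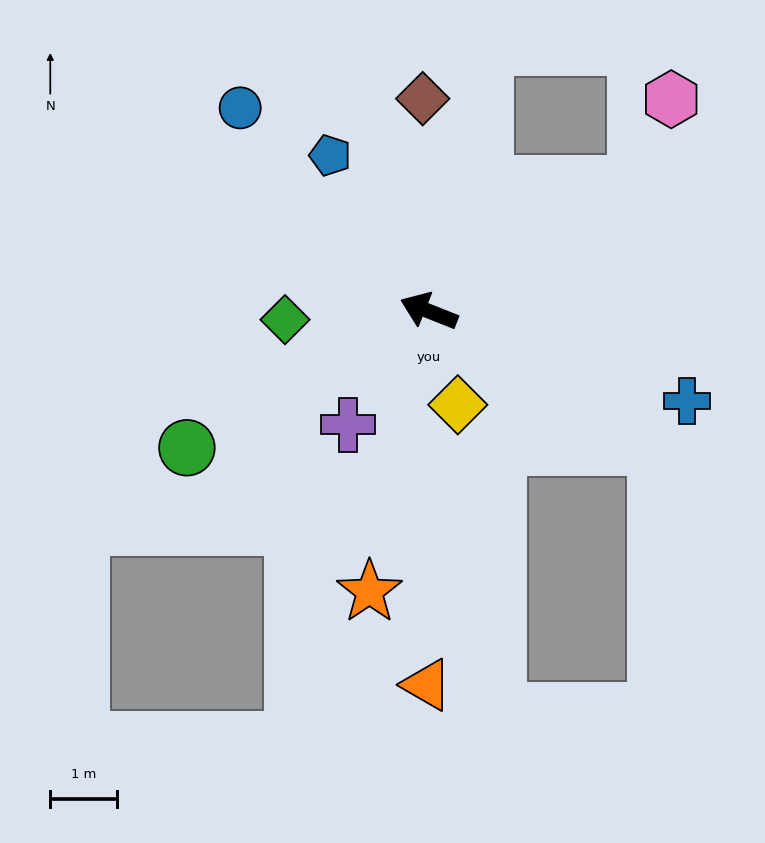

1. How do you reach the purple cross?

turn left 76°, forward 2.1 m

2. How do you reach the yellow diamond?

turn left 129°, forward 1.5 m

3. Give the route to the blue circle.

turn right 25°, forward 4.2 m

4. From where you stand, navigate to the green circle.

turn left 51°, forward 4.2 m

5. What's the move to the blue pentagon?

turn right 36°, forward 2.8 m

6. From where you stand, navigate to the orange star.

turn left 100°, forward 4.3 m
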